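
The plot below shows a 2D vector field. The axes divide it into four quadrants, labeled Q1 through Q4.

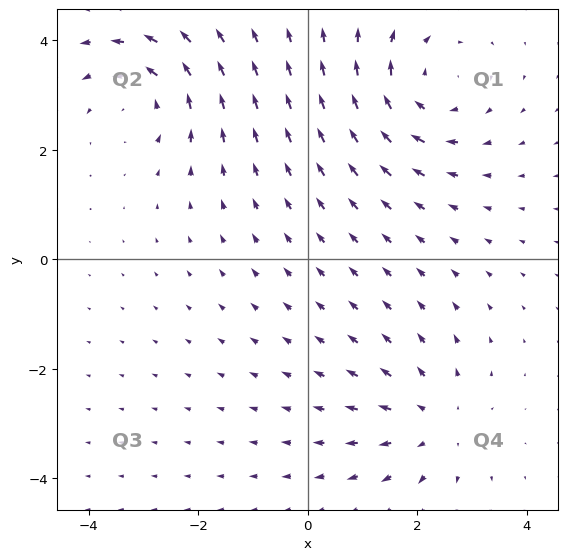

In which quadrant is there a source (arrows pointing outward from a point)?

Q4

The source sits at approximately (2.3, -3.0), which lies in quadrant Q4. The divergence there is about +2, positive as expected for a source.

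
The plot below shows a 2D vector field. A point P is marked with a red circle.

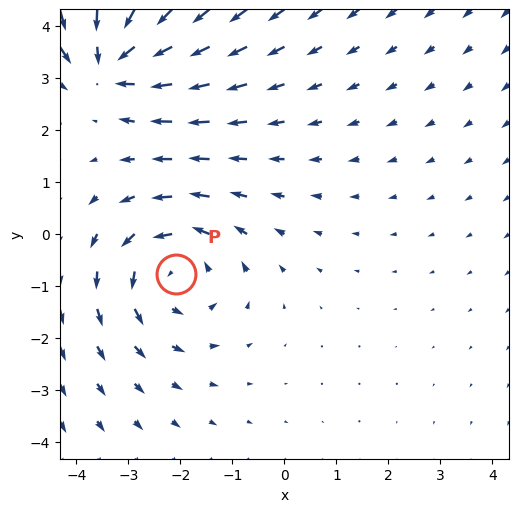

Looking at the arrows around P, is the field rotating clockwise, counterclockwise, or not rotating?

Near P at (-2.1, -0.8) the arrows circulate counterclockwise. The curl (z-component) there is about +2; positive curl means counterclockwise rotation.

counterclockwise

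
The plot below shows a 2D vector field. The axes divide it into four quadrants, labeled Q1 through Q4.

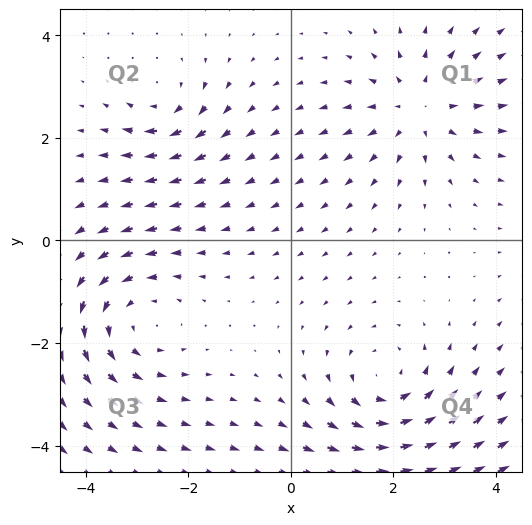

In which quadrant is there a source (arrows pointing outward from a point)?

The source sits at approximately (2.5, 2.6), which lies in quadrant Q1. The divergence there is about +4, positive as expected for a source.

Q1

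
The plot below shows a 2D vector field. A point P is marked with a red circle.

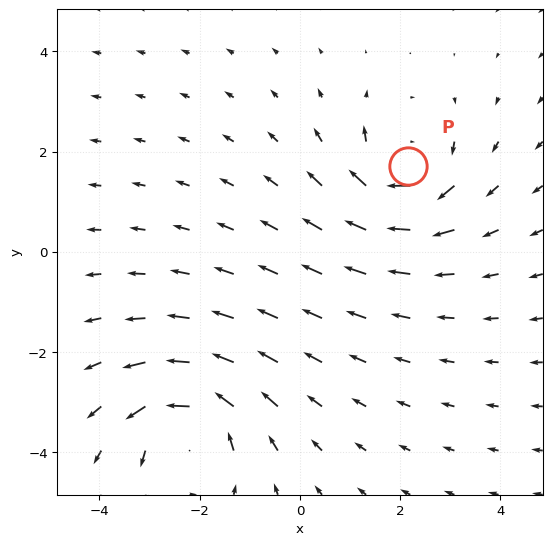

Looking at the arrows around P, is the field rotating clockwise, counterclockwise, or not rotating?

Near P at (2.1, 1.7) the arrows circulate clockwise. The curl (z-component) there is about -5; negative curl means clockwise rotation.

clockwise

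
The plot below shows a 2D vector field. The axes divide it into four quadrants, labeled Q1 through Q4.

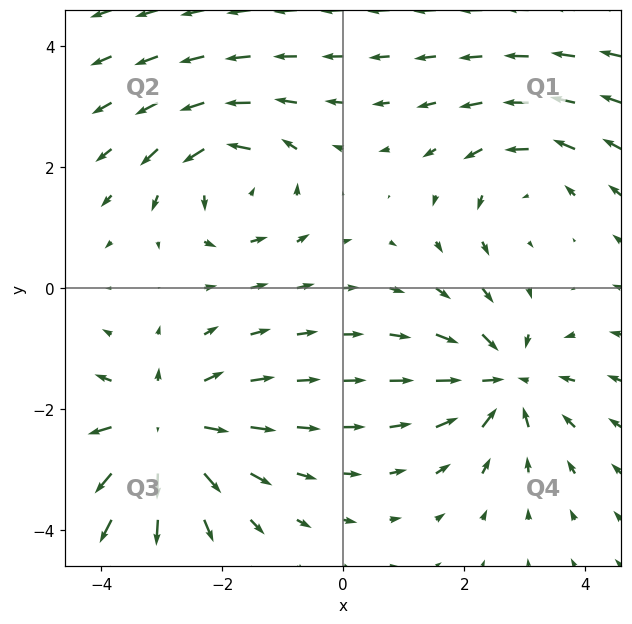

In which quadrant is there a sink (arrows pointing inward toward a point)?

Q4

The sink sits at approximately (2.7, -1.5), which lies in quadrant Q4. The divergence there is about -4, negative as expected for a sink.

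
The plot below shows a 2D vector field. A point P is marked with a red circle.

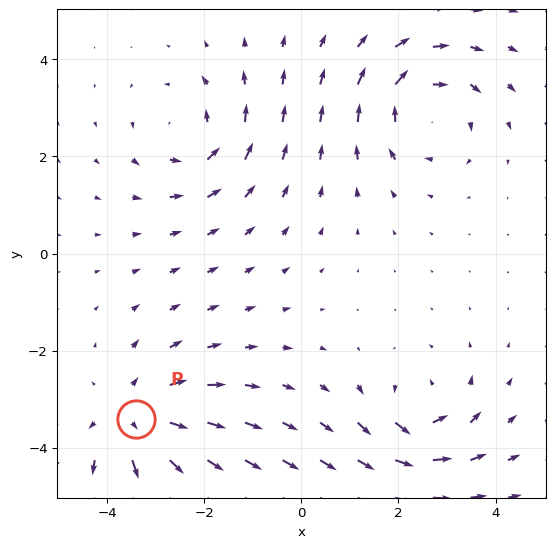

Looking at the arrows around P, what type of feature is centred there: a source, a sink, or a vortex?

At P (-3.4, -3.4) the arrows spread outward. Divergence about +4, curl ≈0 — positive divergence with near-zero curl is a source.

source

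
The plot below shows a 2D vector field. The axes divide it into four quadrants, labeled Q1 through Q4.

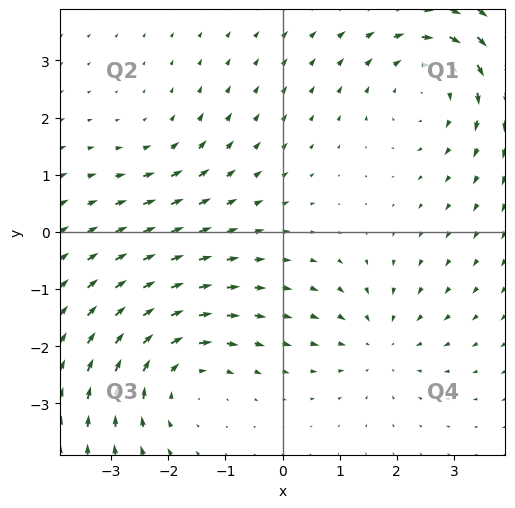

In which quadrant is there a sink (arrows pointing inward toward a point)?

The sink sits at approximately (1.7, -1.9), which lies in quadrant Q4. The divergence there is about -3, negative as expected for a sink.

Q4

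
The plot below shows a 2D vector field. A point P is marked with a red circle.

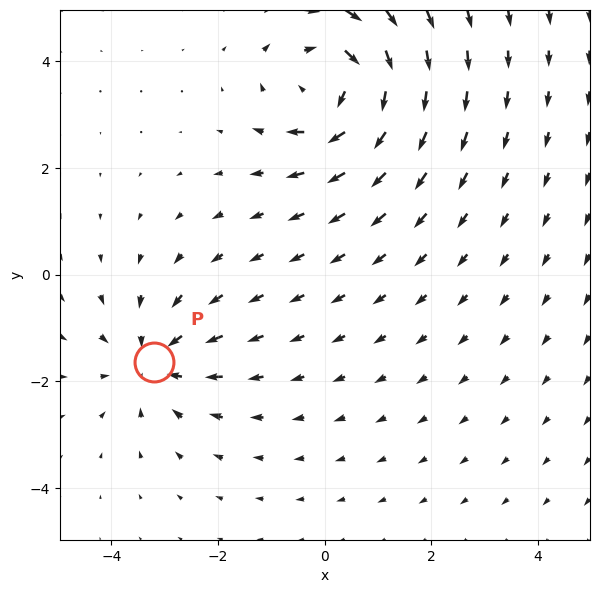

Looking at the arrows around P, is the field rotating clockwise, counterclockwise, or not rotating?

not rotating

Near P at (-3.2, -1.6) the arrows show no circulation. The curl there is ≈0.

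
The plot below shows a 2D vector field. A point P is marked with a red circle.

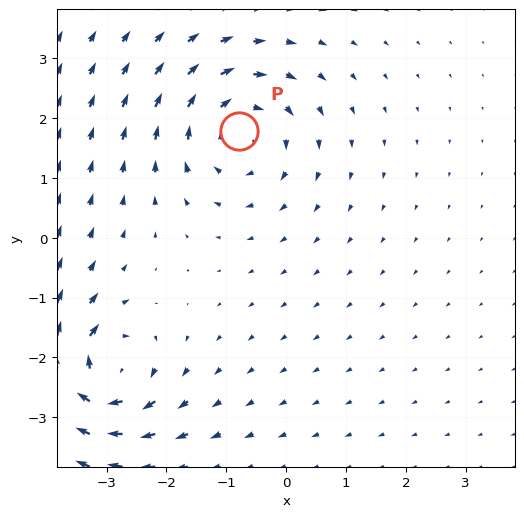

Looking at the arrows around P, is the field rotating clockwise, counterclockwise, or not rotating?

clockwise

Near P at (-0.8, 1.8) the arrows circulate clockwise. The curl (z-component) there is about -4; negative curl means clockwise rotation.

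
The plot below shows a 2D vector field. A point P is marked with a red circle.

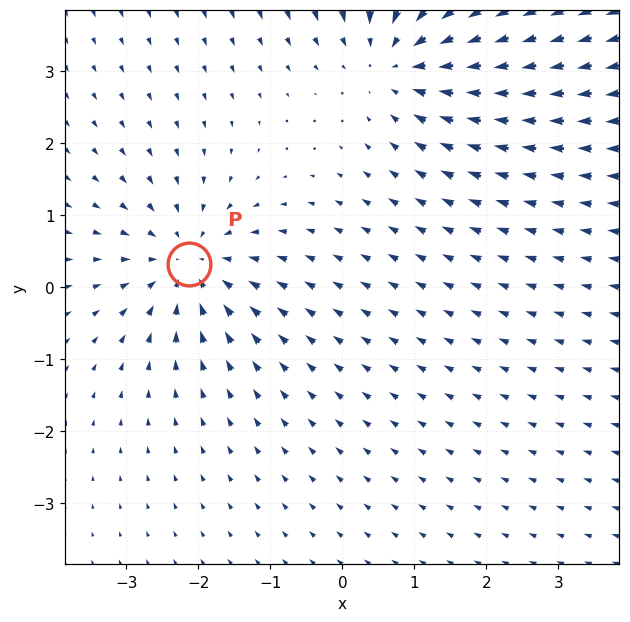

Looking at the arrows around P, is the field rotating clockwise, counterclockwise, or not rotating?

Near P at (-2.1, 0.3) the arrows show no circulation. The curl there is ≈0.

not rotating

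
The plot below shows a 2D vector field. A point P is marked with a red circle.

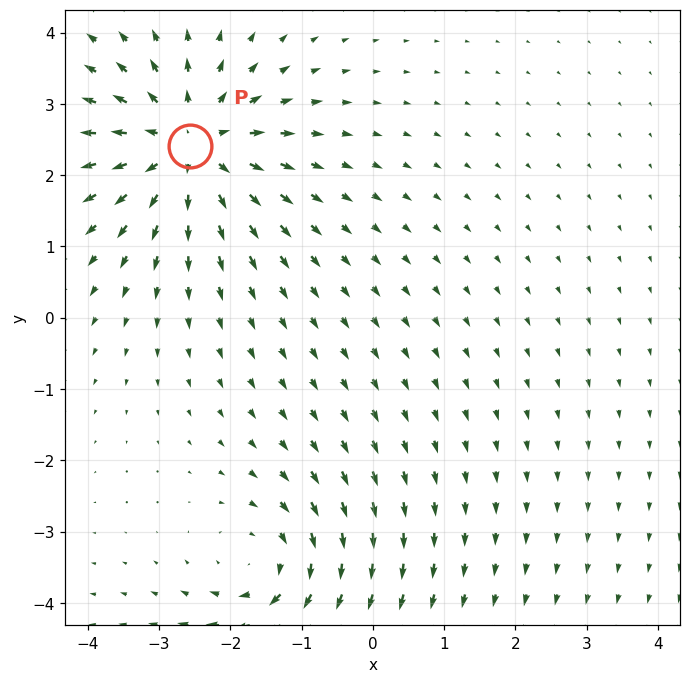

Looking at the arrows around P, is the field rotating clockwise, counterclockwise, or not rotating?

not rotating

Near P at (-2.6, 2.4) the arrows show no circulation. The curl there is ≈0.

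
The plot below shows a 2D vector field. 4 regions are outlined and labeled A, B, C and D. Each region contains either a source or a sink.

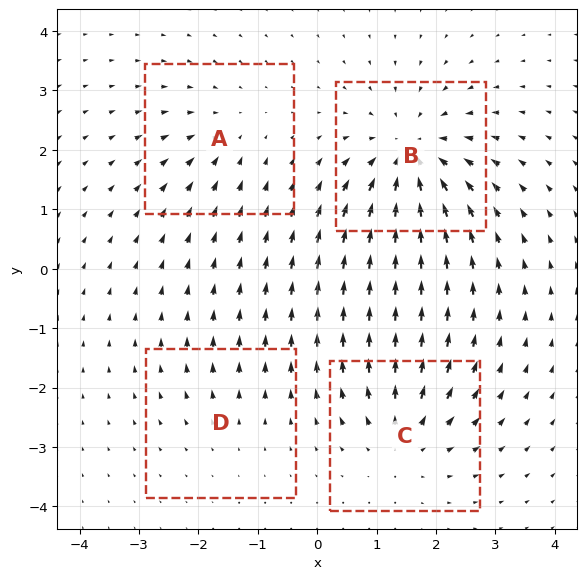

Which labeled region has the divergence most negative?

Divergence at each region's feature centre — A: about -3, B: about -6, C: about +5, D: about +2. Region B is most negative.

B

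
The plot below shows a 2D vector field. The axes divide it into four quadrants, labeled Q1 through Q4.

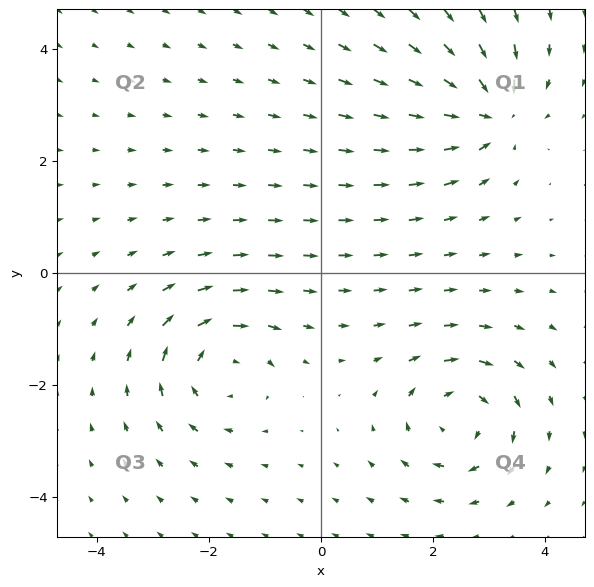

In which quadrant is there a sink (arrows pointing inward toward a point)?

Q1

The sink sits at approximately (3.0, 2.9), which lies in quadrant Q1. The divergence there is about -5, negative as expected for a sink.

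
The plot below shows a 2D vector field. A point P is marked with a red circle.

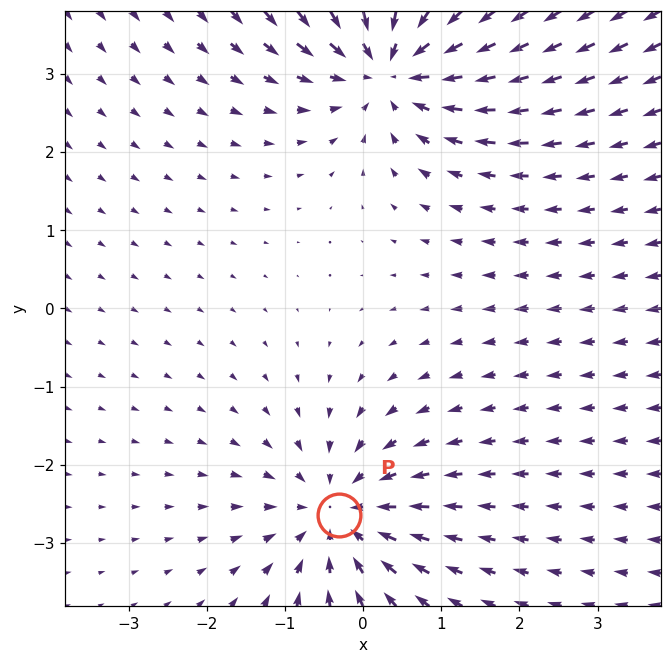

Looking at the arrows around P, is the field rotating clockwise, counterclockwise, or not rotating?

not rotating

Near P at (-0.3, -2.6) the arrows show no circulation. The curl there is ≈0.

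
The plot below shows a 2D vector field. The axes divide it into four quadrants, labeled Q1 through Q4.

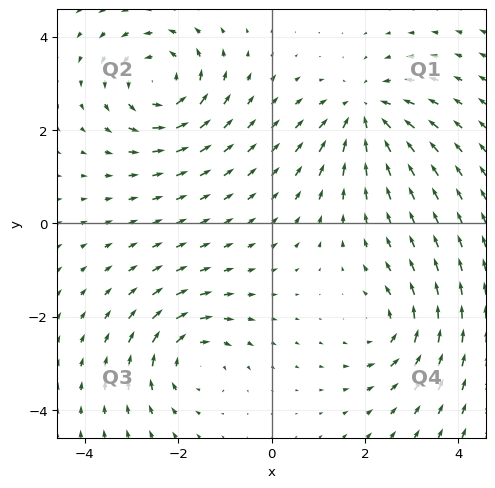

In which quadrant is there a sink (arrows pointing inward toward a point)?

Q1

The sink sits at approximately (2.0, 2.4), which lies in quadrant Q1. The divergence there is about -5, negative as expected for a sink.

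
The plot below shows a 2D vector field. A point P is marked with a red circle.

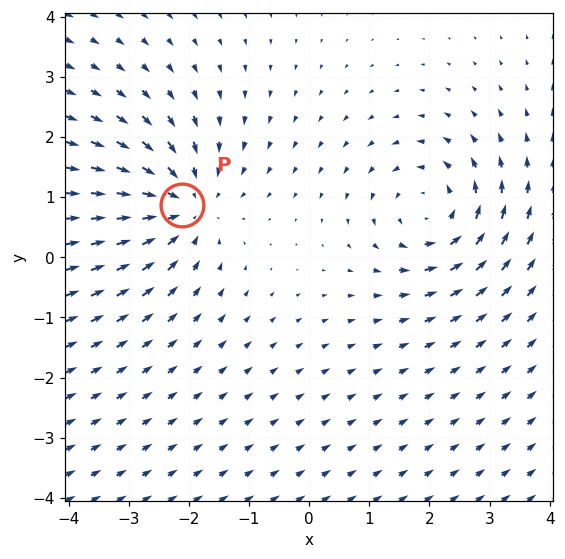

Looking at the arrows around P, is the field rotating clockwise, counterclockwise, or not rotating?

not rotating

Near P at (-2.1, 0.9) the arrows show no circulation. The curl there is ≈0.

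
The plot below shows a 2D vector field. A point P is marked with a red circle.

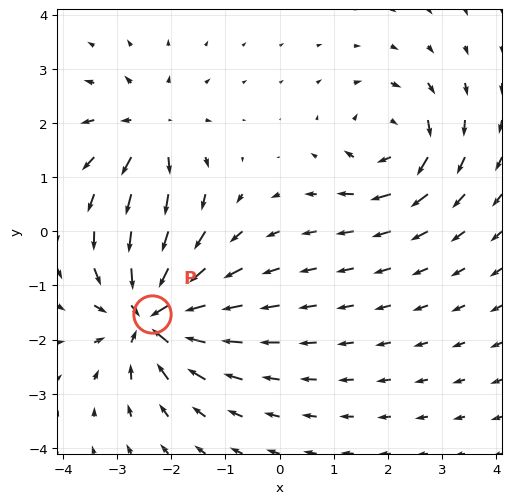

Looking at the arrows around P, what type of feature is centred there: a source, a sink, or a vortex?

At P (-2.4, -1.5) the arrows converge inward. Divergence about -5, curl ≈0 — negative divergence with near-zero curl is a sink.

sink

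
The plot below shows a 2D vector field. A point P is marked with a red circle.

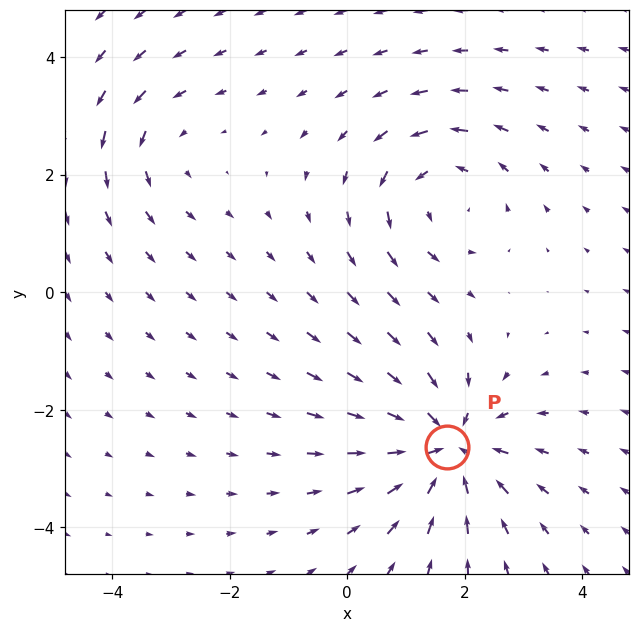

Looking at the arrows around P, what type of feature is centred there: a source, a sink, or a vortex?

sink

At P (1.7, -2.6) the arrows converge inward. Divergence about -5, curl ≈0 — negative divergence with near-zero curl is a sink.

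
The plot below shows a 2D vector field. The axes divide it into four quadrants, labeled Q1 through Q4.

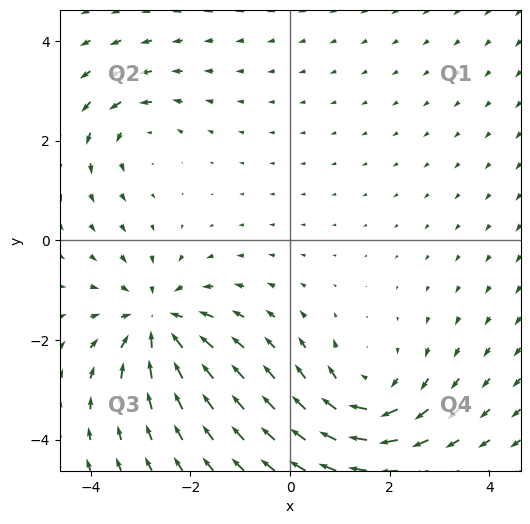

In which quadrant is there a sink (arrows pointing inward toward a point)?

The sink sits at approximately (-2.7, -1.6), which lies in quadrant Q3. The divergence there is about -4, negative as expected for a sink.

Q3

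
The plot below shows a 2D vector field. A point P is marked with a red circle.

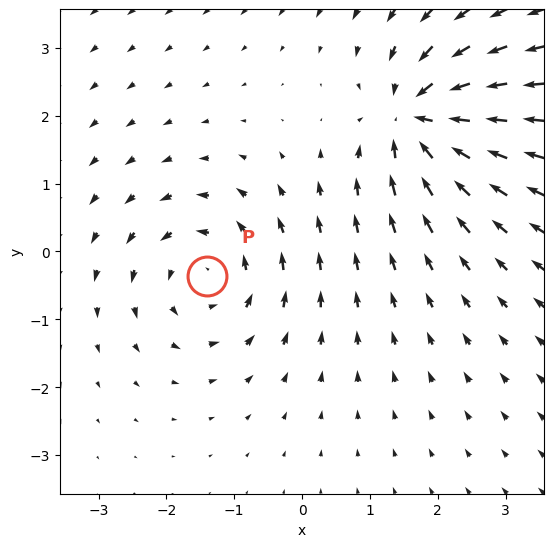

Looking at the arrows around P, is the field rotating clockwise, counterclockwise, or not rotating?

Near P at (-1.4, -0.4) the arrows circulate counterclockwise. The curl (z-component) there is about +4; positive curl means counterclockwise rotation.

counterclockwise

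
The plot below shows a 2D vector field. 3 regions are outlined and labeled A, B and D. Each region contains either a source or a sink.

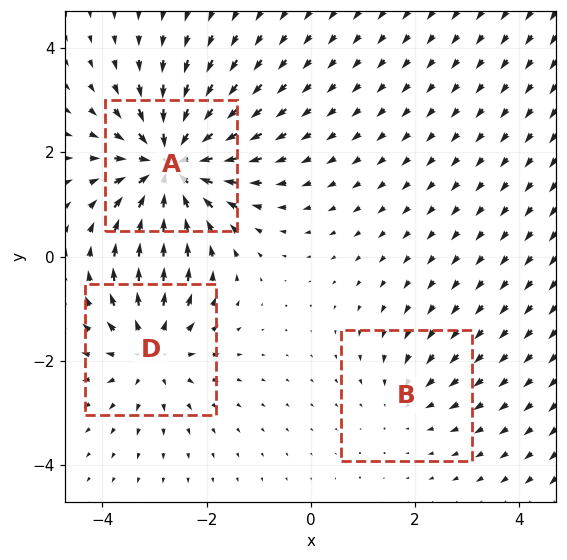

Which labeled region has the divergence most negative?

A

Divergence at each region's feature centre — A: about -5, B: about -2, D: about +4. Region A is most negative.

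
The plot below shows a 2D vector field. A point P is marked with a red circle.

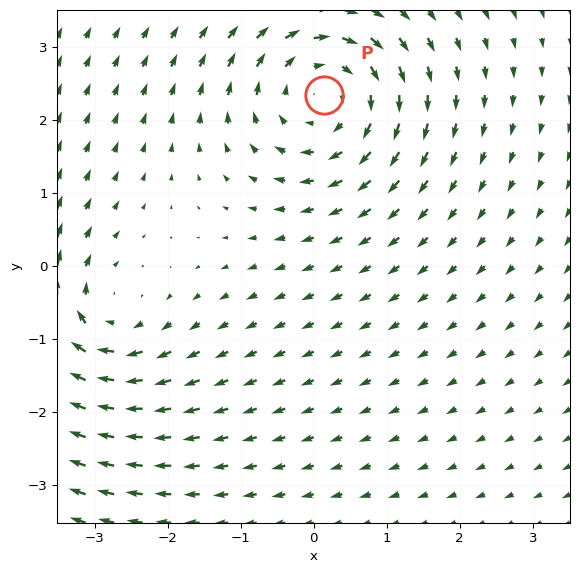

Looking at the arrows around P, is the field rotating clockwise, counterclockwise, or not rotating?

clockwise

Near P at (0.1, 2.3) the arrows circulate clockwise. The curl (z-component) there is about -4; negative curl means clockwise rotation.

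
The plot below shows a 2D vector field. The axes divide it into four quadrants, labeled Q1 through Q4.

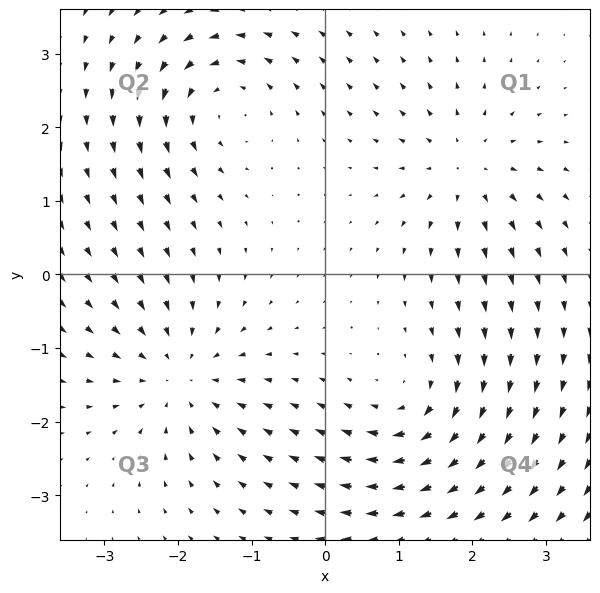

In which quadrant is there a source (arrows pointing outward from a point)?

Q1

The source sits at approximately (1.9, 1.4), which lies in quadrant Q1. The divergence there is about +4, positive as expected for a source.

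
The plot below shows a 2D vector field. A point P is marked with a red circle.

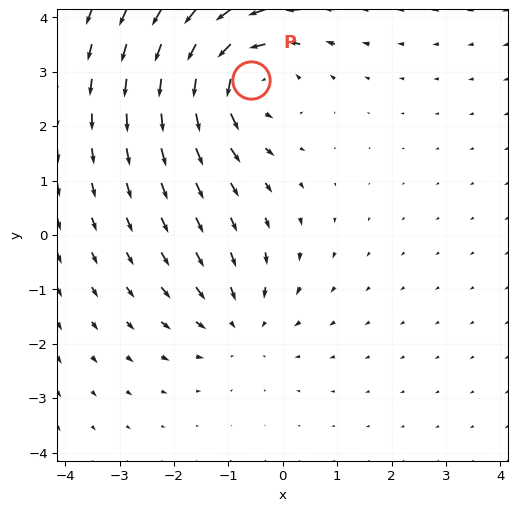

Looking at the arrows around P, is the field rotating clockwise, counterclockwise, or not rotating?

counterclockwise

Near P at (-0.6, 2.9) the arrows circulate counterclockwise. The curl (z-component) there is about +4; positive curl means counterclockwise rotation.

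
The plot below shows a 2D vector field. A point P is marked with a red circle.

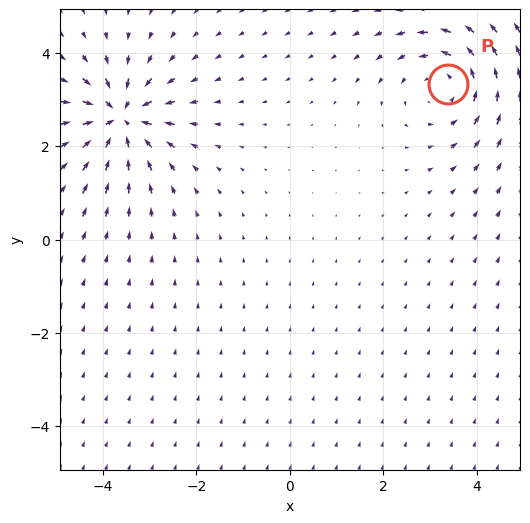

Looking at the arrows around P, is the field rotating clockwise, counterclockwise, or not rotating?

counterclockwise

Near P at (3.4, 3.3) the arrows circulate counterclockwise. The curl (z-component) there is about +3; positive curl means counterclockwise rotation.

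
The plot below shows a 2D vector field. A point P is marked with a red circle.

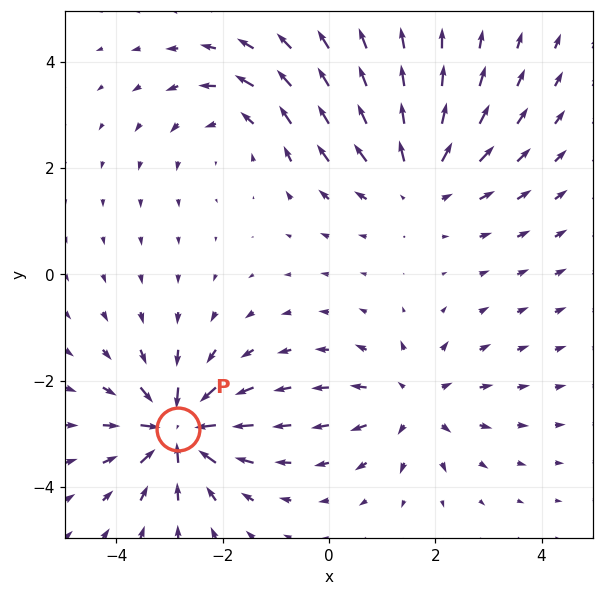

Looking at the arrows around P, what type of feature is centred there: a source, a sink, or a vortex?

At P (-2.8, -2.9) the arrows converge inward. Divergence about -7, curl ≈0 — negative divergence with near-zero curl is a sink.

sink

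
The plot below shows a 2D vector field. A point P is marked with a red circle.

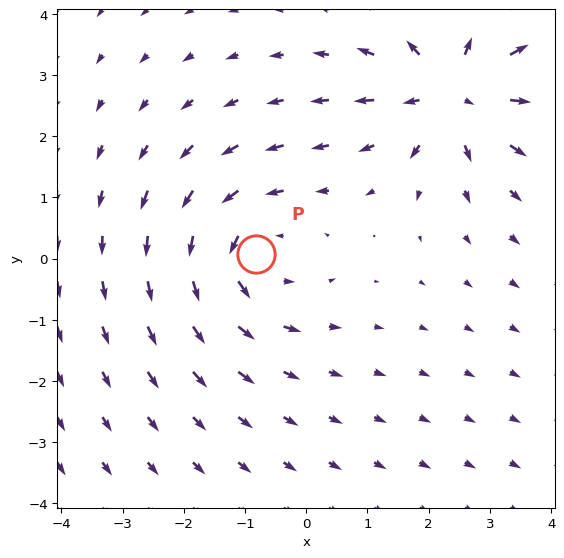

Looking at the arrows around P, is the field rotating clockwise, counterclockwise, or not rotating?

counterclockwise

Near P at (-0.8, 0.1) the arrows circulate counterclockwise. The curl (z-component) there is about +3; positive curl means counterclockwise rotation.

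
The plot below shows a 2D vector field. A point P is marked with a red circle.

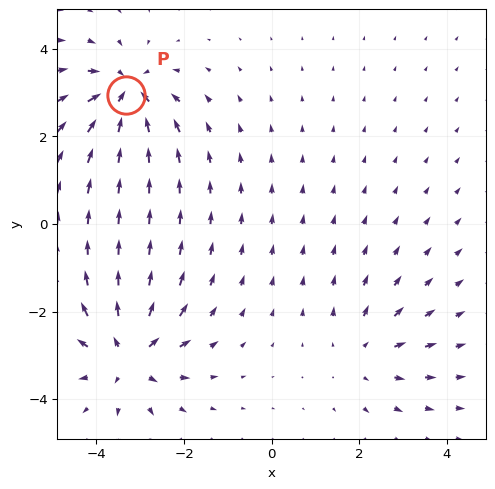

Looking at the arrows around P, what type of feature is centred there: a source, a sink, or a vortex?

sink

At P (-3.3, 3.0) the arrows converge inward. Divergence about -5, curl ≈0 — negative divergence with near-zero curl is a sink.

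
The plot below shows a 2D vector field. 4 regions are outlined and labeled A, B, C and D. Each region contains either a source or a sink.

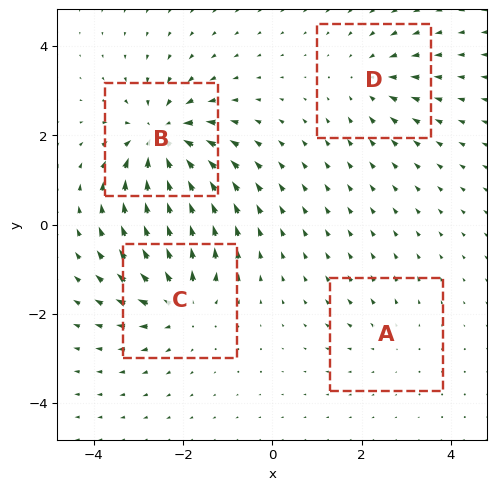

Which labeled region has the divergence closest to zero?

Divergence at each region's feature centre — A: about +2, B: about -8, C: about +6, D: about -4. Region A is closest to zero.

A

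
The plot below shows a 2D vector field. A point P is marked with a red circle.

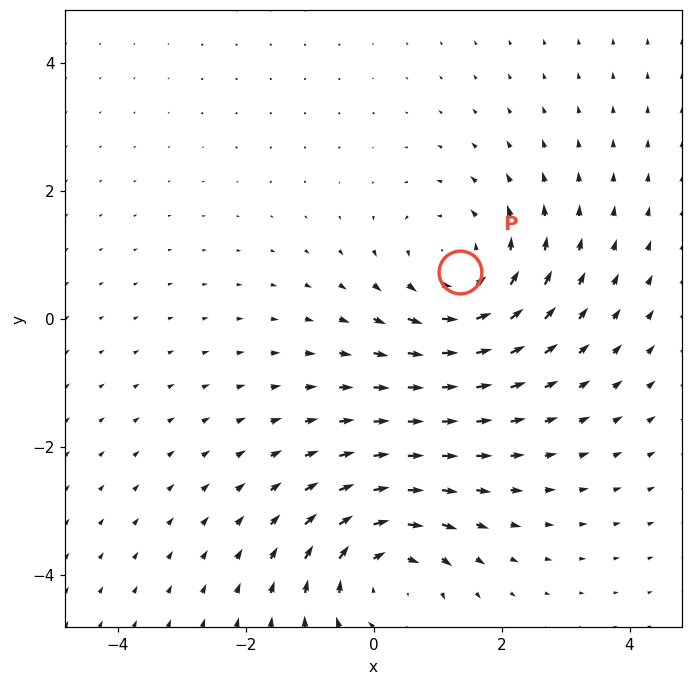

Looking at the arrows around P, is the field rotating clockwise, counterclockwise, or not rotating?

counterclockwise

Near P at (1.4, 0.7) the arrows circulate counterclockwise. The curl (z-component) there is about +2; positive curl means counterclockwise rotation.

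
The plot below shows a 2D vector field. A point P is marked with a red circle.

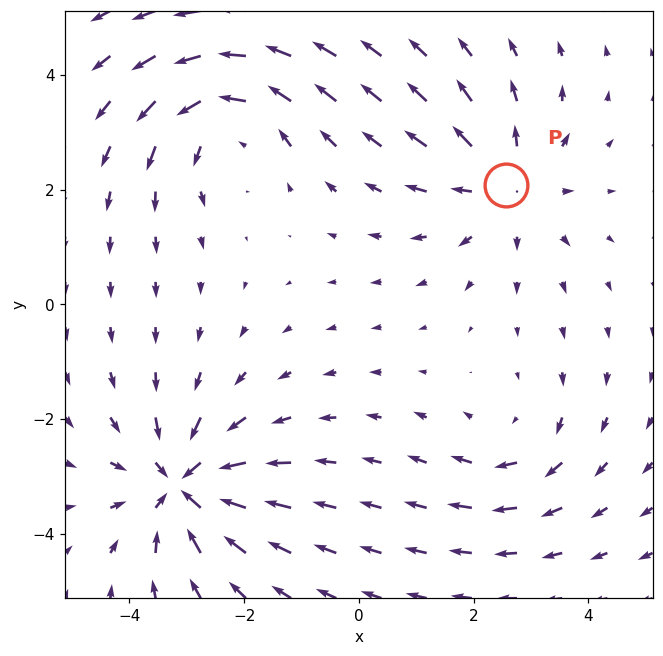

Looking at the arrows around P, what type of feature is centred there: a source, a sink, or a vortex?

source

At P (2.6, 2.1) the arrows spread outward. Divergence about +4, curl ≈0 — positive divergence with near-zero curl is a source.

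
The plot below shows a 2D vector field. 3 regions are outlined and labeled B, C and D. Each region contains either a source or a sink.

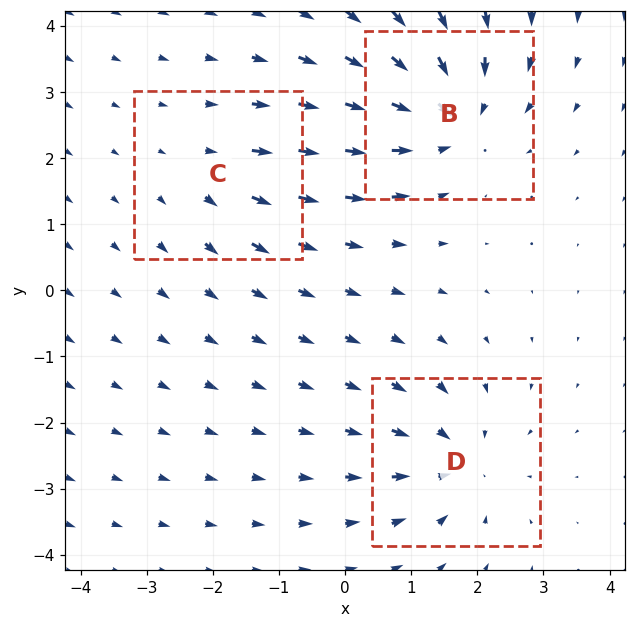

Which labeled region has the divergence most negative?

B

Divergence at each region's feature centre — B: about -5, C: about +2, D: about -4. Region B is most negative.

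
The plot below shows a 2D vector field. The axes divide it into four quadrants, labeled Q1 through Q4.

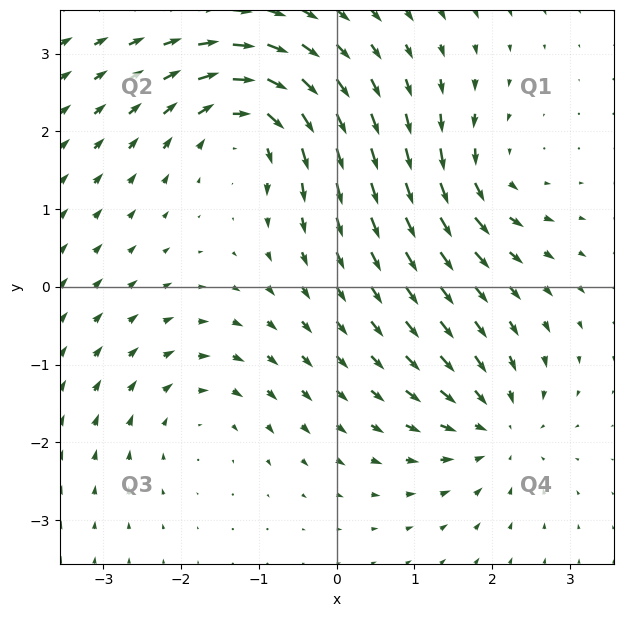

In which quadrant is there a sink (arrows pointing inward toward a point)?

The sink sits at approximately (2.0, -1.8), which lies in quadrant Q4. The divergence there is about -5, negative as expected for a sink.

Q4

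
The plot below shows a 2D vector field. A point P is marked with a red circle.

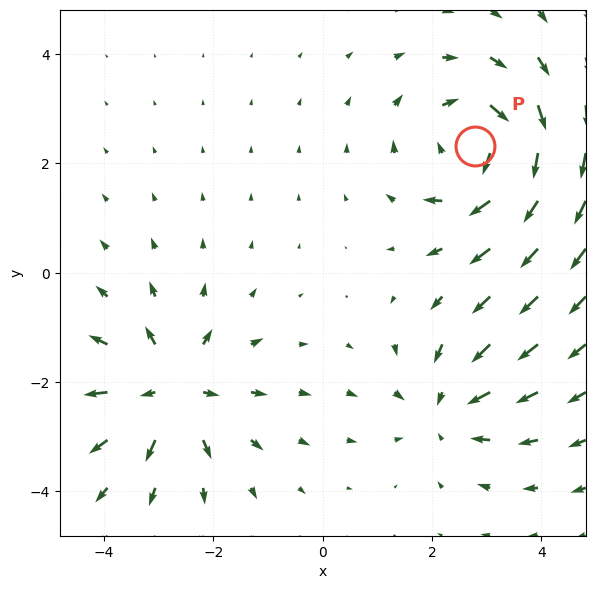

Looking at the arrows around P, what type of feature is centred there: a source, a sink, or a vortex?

vortex

At P (2.8, 2.3) the arrows circulate clockwise. Divergence ≈0, curl about -5 — near-zero divergence with nonzero curl is a vortex.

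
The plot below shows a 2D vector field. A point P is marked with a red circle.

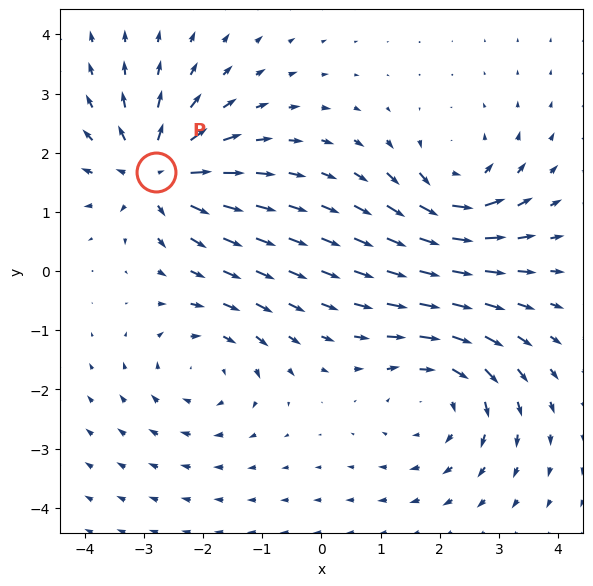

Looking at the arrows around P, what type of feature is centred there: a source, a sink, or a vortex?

At P (-2.8, 1.7) the arrows spread outward. Divergence about +6, curl ≈0 — positive divergence with near-zero curl is a source.

source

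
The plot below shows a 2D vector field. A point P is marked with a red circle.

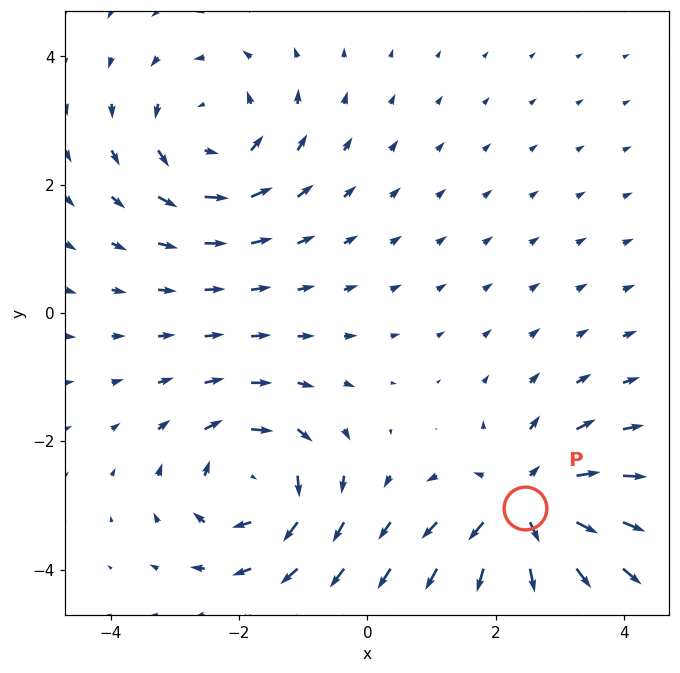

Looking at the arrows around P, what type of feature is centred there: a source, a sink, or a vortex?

source

At P (2.5, -3.0) the arrows spread outward. Divergence about +5, curl ≈0 — positive divergence with near-zero curl is a source.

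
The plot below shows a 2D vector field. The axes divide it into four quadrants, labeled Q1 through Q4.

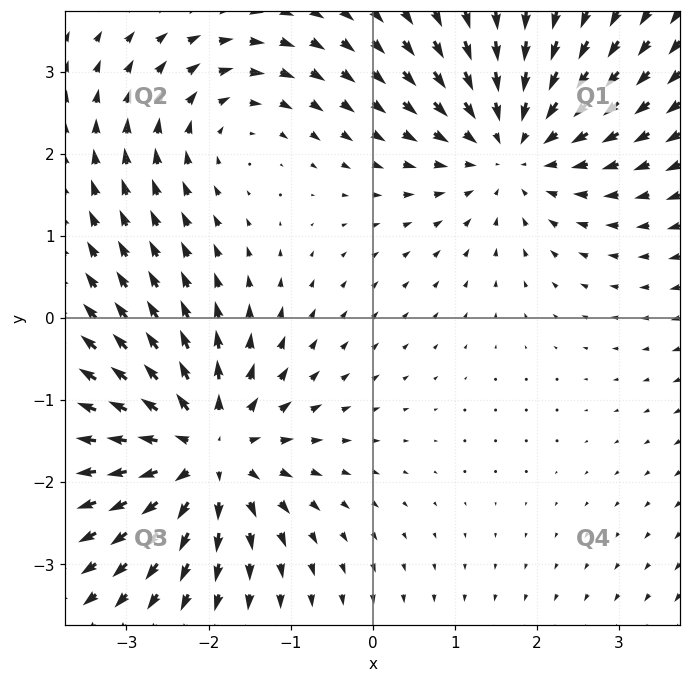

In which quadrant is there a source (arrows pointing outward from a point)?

The source sits at approximately (-2.0, -1.6), which lies in quadrant Q3. The divergence there is about +5, positive as expected for a source.

Q3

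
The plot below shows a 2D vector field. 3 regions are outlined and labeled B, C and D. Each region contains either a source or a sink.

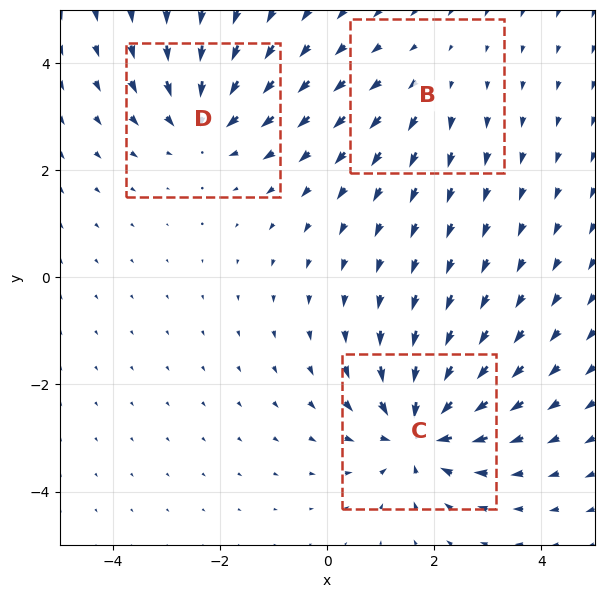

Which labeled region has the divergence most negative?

Divergence at each region's feature centre — B: about +2, C: about -5, D: about -4. Region C is most negative.

C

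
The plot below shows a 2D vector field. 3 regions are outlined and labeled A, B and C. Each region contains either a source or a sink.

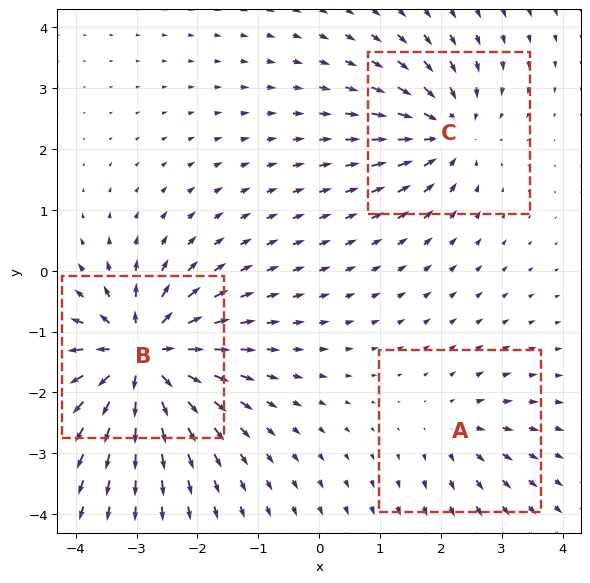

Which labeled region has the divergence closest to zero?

A

Divergence at each region's feature centre — A: about +2, B: about +7, C: about -4. Region A is closest to zero.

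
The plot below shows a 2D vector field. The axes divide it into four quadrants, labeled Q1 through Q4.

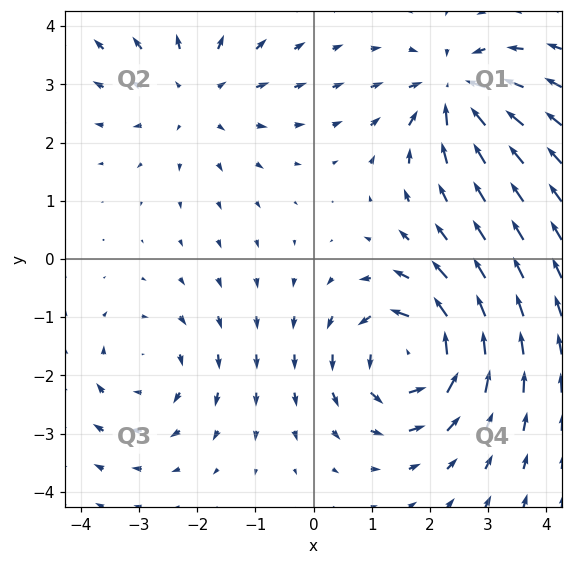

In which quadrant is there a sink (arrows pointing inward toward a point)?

Q1

The sink sits at approximately (2.4, 2.9), which lies in quadrant Q1. The divergence there is about -5, negative as expected for a sink.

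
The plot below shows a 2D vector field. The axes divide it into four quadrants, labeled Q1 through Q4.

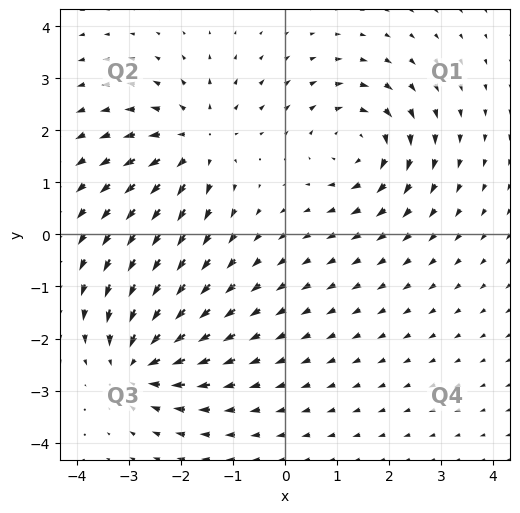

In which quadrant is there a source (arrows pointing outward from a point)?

Q2

The source sits at approximately (-1.7, 1.8), which lies in quadrant Q2. The divergence there is about +4, positive as expected for a source.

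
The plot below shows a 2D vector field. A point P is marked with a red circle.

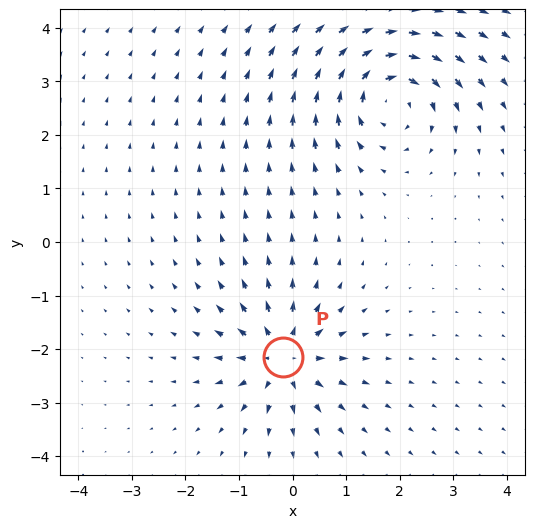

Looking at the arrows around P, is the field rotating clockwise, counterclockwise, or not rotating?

Near P at (-0.2, -2.2) the arrows show no circulation. The curl there is ≈0.

not rotating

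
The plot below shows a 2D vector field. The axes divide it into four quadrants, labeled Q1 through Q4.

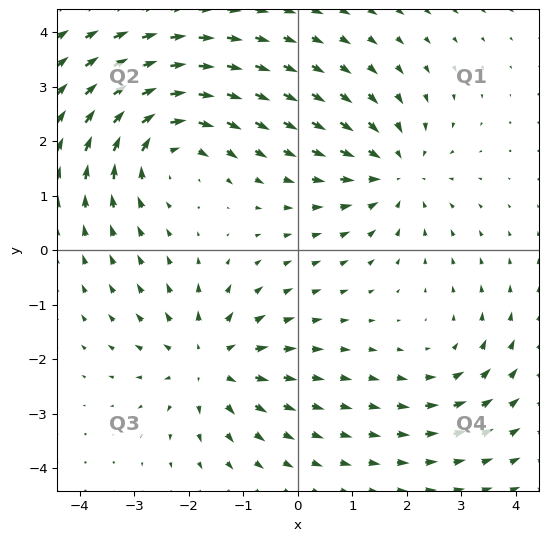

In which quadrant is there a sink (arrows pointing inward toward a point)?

Q1

The sink sits at approximately (1.8, 1.4), which lies in quadrant Q1. The divergence there is about -4, negative as expected for a sink.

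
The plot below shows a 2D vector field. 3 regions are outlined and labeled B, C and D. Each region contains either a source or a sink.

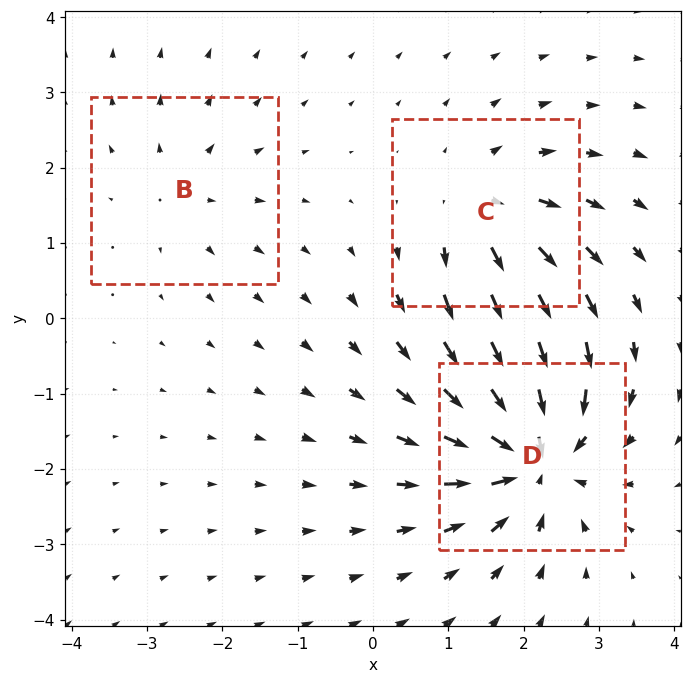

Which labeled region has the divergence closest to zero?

B

Divergence at each region's feature centre — B: about +2, C: about +4, D: about -6. Region B is closest to zero.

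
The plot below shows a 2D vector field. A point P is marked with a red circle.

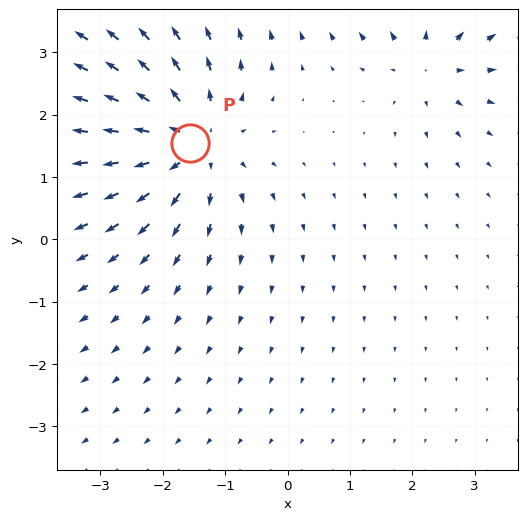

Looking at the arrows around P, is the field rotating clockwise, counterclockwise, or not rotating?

Near P at (-1.6, 1.6) the arrows show no circulation. The curl there is ≈0.

not rotating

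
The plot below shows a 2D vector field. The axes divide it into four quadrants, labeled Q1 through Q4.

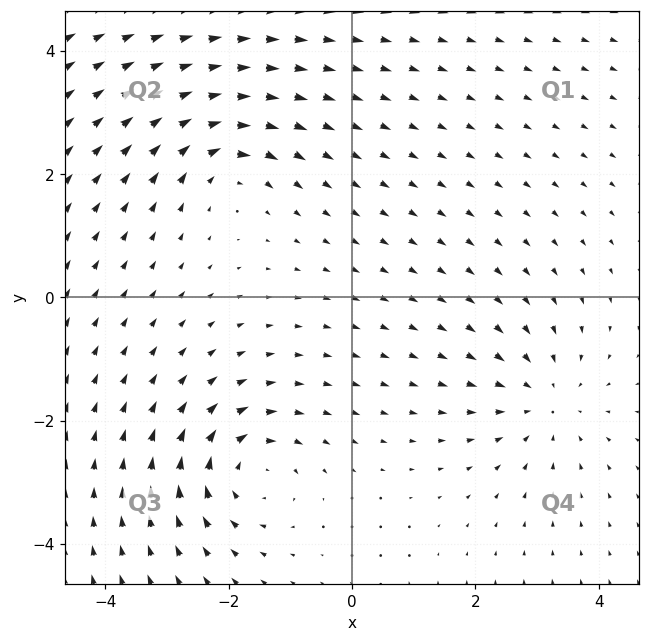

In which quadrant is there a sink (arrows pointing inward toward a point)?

Q4

The sink sits at approximately (3.1, -1.7), which lies in quadrant Q4. The divergence there is about -4, negative as expected for a sink.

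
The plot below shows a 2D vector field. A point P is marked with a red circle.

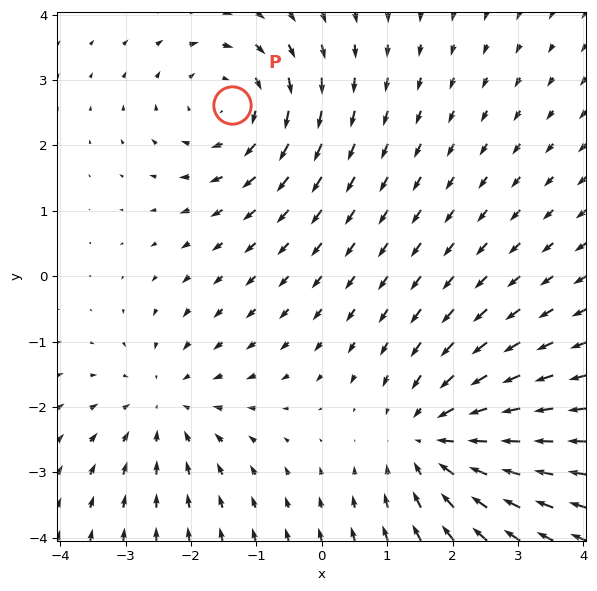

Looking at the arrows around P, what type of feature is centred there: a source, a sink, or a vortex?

vortex

At P (-1.4, 2.6) the arrows circulate clockwise. Divergence ≈0, curl about -3 — near-zero divergence with nonzero curl is a vortex.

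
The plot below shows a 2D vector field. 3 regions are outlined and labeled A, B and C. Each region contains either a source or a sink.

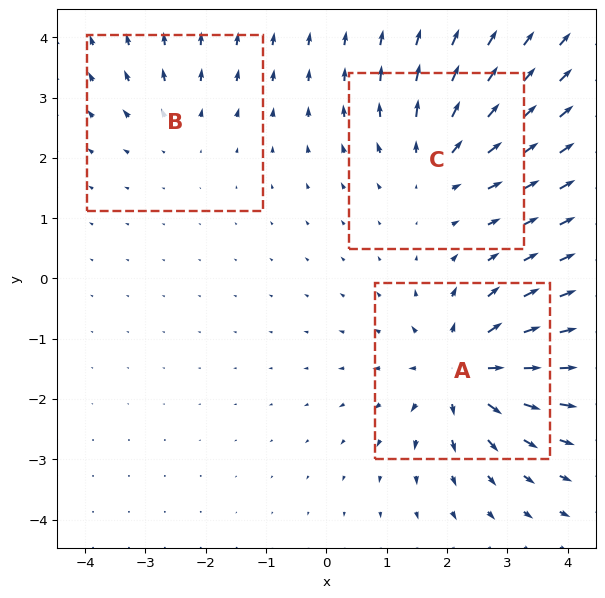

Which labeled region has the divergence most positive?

A

Divergence at each region's feature centre — A: about +5, B: about +2, C: about +3. Region A is most positive.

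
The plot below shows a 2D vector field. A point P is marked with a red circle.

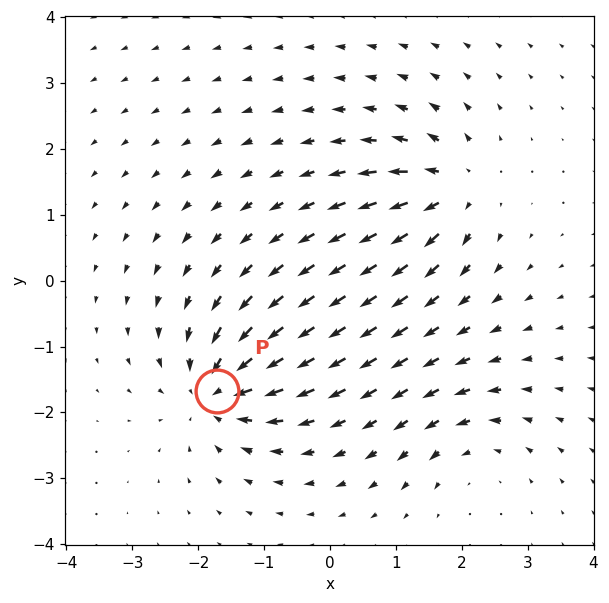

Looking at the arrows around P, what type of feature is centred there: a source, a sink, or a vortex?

sink

At P (-1.7, -1.7) the arrows converge inward. Divergence about -6, curl ≈0 — negative divergence with near-zero curl is a sink.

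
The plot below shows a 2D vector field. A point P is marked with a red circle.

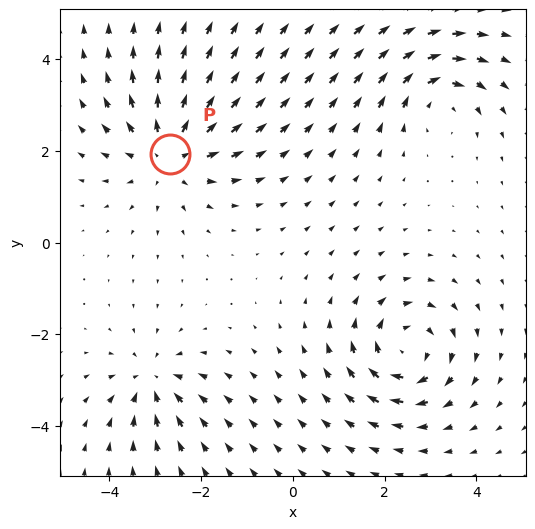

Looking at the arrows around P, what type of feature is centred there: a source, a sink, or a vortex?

source

At P (-2.7, 1.9) the arrows spread outward. Divergence about +5, curl ≈0 — positive divergence with near-zero curl is a source.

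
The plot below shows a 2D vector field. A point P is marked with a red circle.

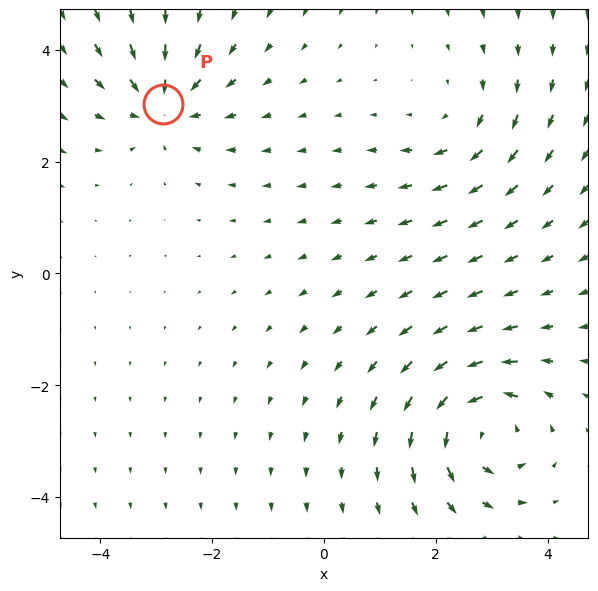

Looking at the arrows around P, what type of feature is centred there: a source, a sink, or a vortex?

sink

At P (-2.9, 3.0) the arrows converge inward. Divergence about -4, curl ≈0 — negative divergence with near-zero curl is a sink.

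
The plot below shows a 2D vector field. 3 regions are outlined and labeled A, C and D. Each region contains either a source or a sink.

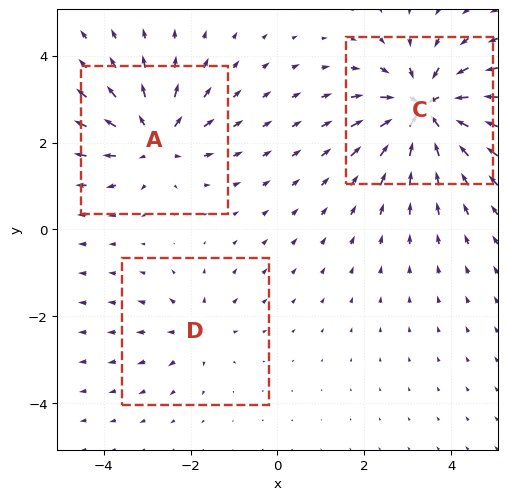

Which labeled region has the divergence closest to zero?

D

Divergence at each region's feature centre — A: about +4, C: about -6, D: about +2. Region D is closest to zero.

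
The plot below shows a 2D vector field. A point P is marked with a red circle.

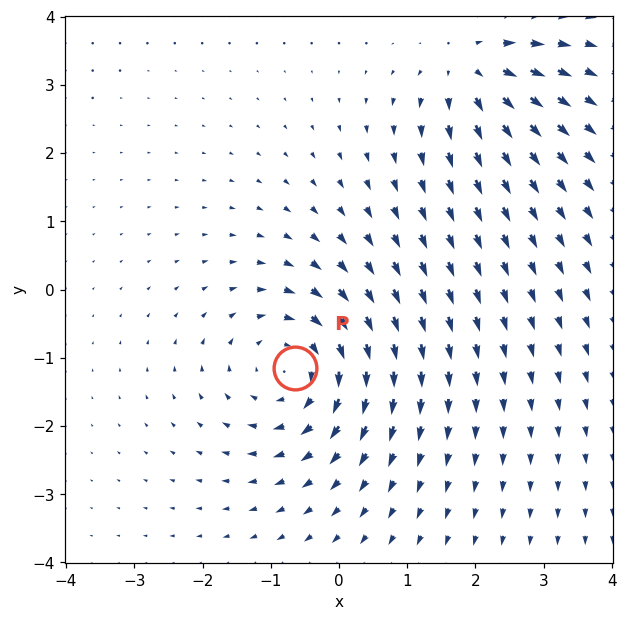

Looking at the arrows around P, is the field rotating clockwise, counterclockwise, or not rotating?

clockwise

Near P at (-0.6, -1.1) the arrows circulate clockwise. The curl (z-component) there is about -5; negative curl means clockwise rotation.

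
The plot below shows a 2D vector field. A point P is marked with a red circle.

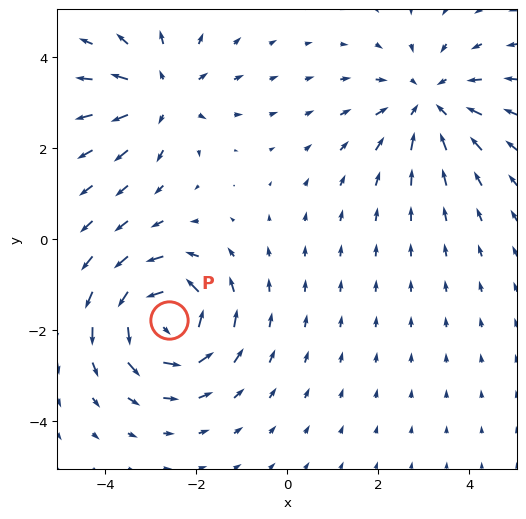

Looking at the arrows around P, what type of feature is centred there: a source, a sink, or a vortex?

vortex

At P (-2.6, -1.8) the arrows circulate counterclockwise. Divergence ≈0, curl about +7 — near-zero divergence with nonzero curl is a vortex.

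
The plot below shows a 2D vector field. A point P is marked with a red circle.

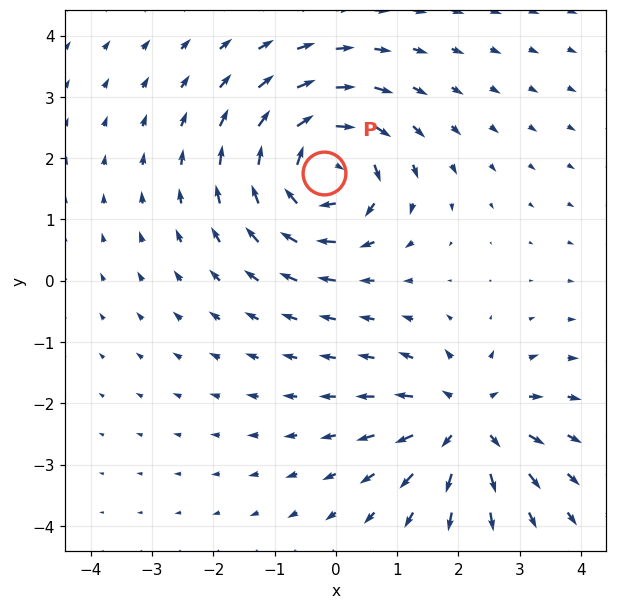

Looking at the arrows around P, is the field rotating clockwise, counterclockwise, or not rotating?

clockwise

Near P at (-0.2, 1.8) the arrows circulate clockwise. The curl (z-component) there is about -6; negative curl means clockwise rotation.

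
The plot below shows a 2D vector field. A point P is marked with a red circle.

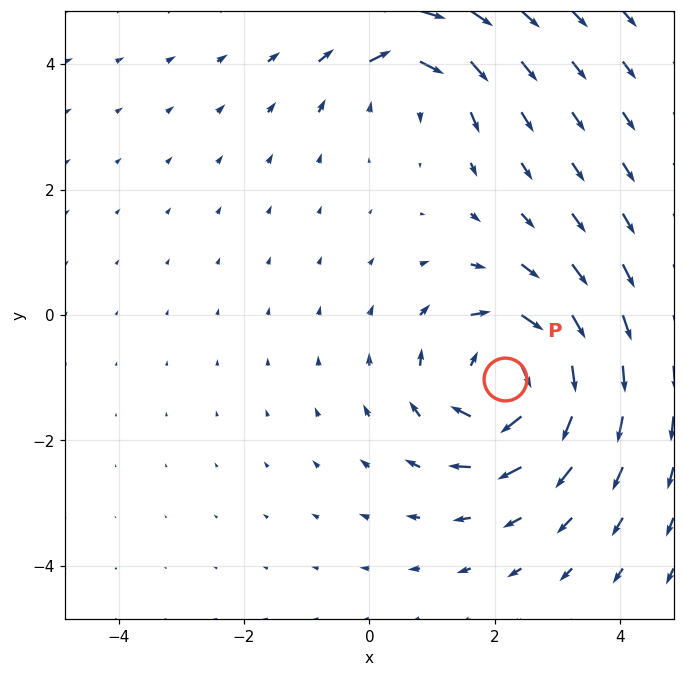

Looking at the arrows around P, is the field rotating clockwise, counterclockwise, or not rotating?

clockwise

Near P at (2.2, -1.0) the arrows circulate clockwise. The curl (z-component) there is about -5; negative curl means clockwise rotation.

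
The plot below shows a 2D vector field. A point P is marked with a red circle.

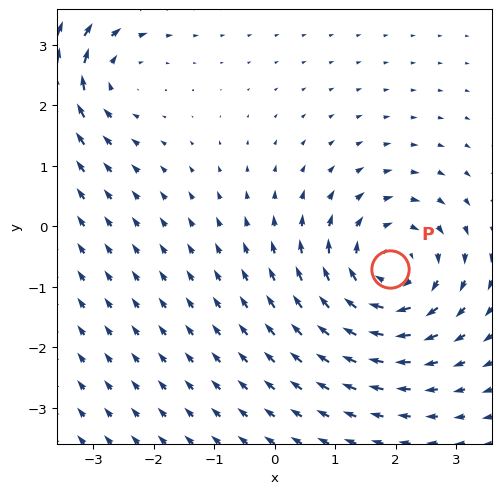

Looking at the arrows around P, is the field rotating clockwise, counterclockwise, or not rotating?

Near P at (1.9, -0.7) the arrows circulate clockwise. The curl (z-component) there is about -4; negative curl means clockwise rotation.

clockwise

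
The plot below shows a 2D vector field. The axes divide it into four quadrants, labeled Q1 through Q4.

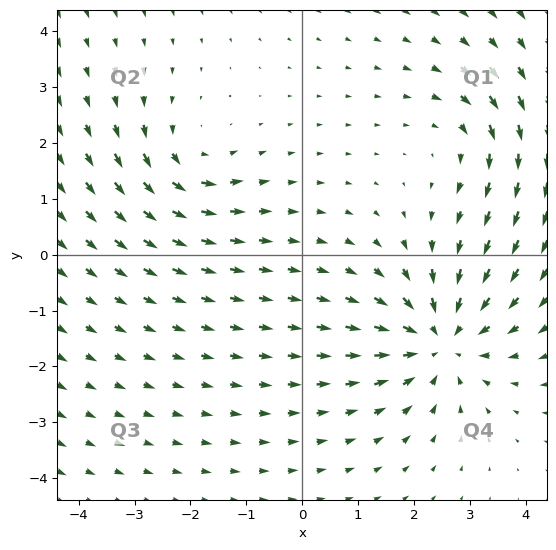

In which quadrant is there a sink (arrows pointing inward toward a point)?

Q4

The sink sits at approximately (2.5, -1.5), which lies in quadrant Q4. The divergence there is about -4, negative as expected for a sink.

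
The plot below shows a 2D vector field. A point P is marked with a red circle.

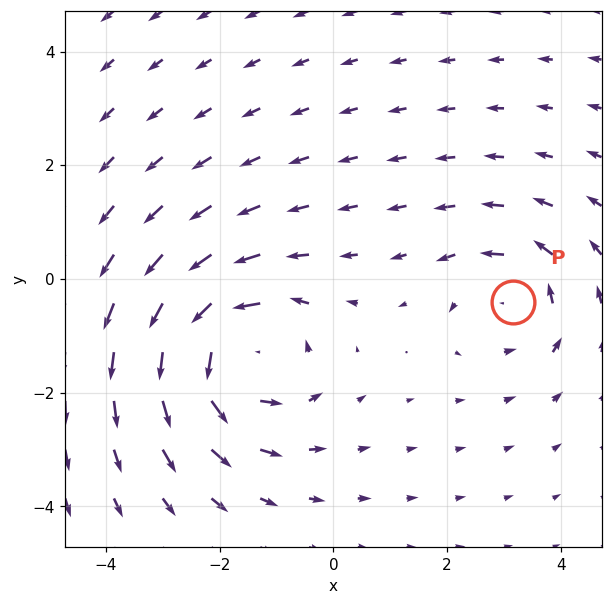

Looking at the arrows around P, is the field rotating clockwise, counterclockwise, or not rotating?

counterclockwise

Near P at (3.2, -0.4) the arrows circulate counterclockwise. The curl (z-component) there is about +3; positive curl means counterclockwise rotation.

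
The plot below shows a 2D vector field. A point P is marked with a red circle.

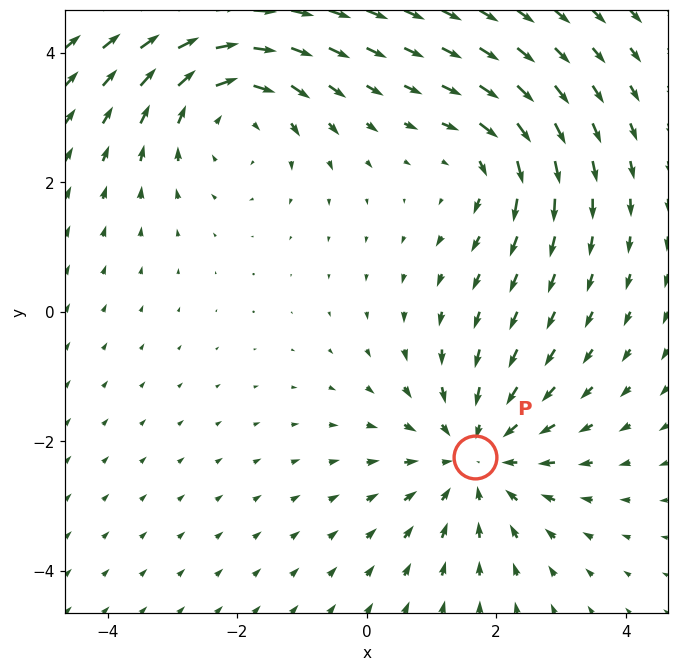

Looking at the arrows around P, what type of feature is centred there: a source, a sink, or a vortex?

At P (1.7, -2.2) the arrows converge inward. Divergence about -4, curl ≈0 — negative divergence with near-zero curl is a sink.

sink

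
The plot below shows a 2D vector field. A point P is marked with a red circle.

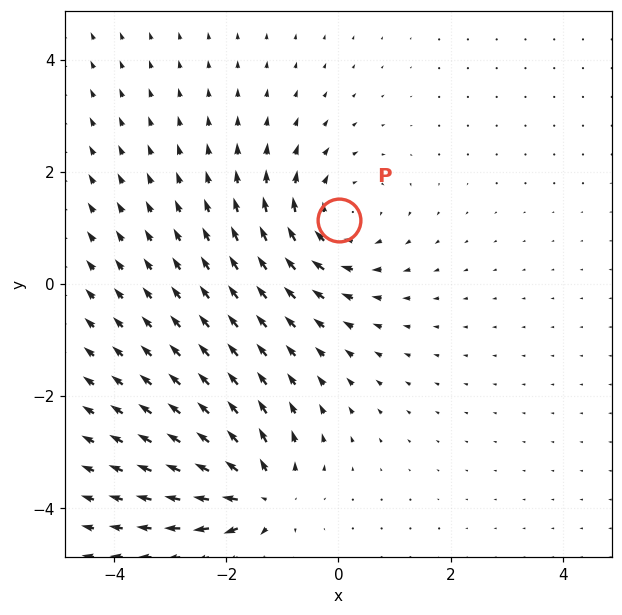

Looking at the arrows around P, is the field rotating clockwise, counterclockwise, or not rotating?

clockwise

Near P at (0.0, 1.1) the arrows circulate clockwise. The curl (z-component) there is about -4; negative curl means clockwise rotation.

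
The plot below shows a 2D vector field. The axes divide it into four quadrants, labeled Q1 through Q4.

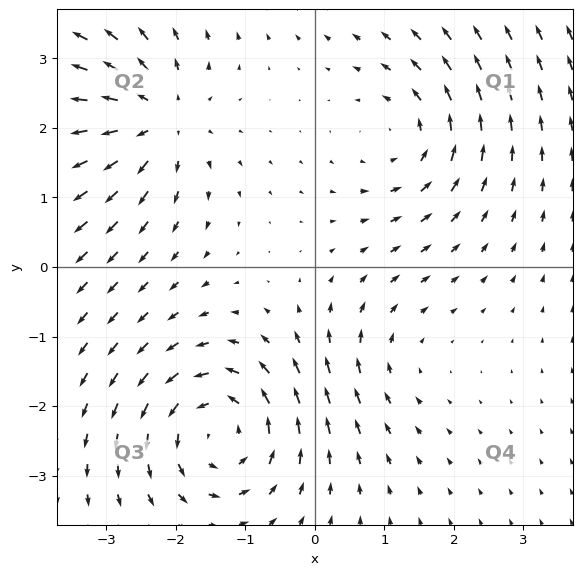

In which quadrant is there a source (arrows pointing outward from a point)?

The source sits at approximately (-2.3, 2.1), which lies in quadrant Q2. The divergence there is about +5, positive as expected for a source.

Q2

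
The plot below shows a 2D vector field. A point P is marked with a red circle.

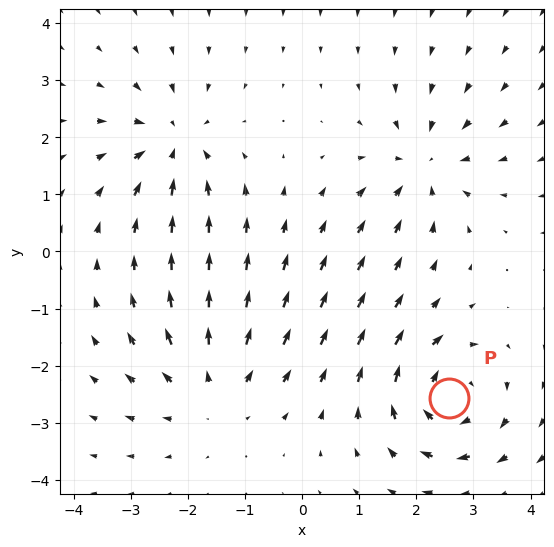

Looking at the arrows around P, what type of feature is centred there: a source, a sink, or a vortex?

vortex

At P (2.6, -2.6) the arrows circulate clockwise. Divergence ≈0, curl about -7 — near-zero divergence with nonzero curl is a vortex.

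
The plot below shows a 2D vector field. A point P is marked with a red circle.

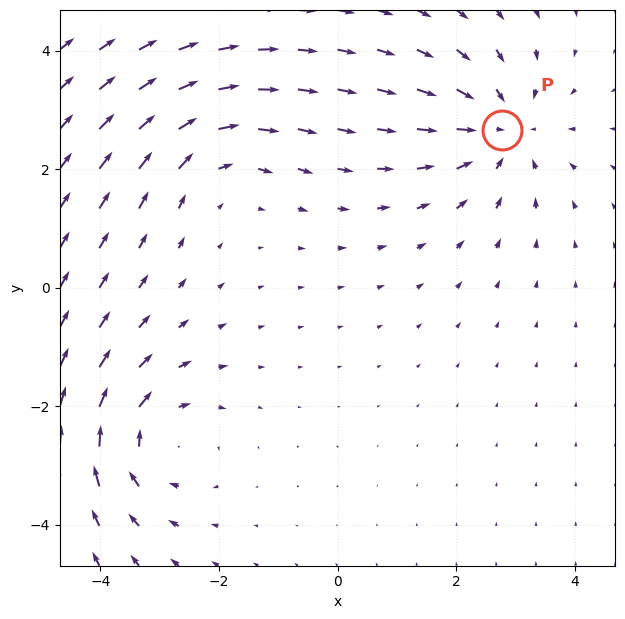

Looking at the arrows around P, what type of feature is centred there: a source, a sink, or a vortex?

sink

At P (2.8, 2.7) the arrows converge inward. Divergence about -4, curl ≈0 — negative divergence with near-zero curl is a sink.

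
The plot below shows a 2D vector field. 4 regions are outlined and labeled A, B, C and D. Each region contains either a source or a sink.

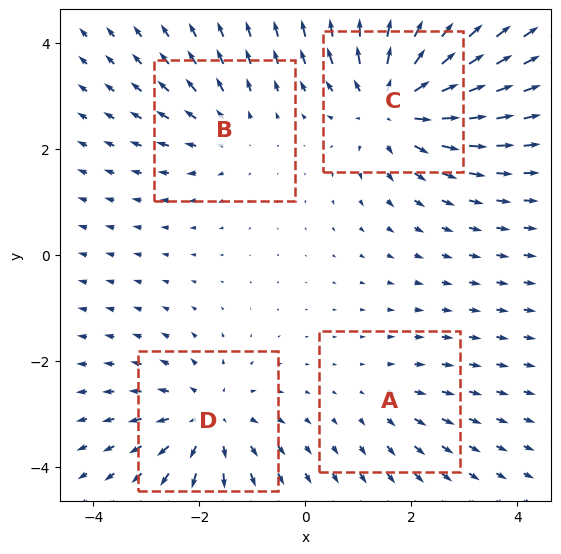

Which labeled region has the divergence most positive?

C

Divergence at each region's feature centre — A: about +2, B: about +3, C: about +6, D: about +5. Region C is most positive.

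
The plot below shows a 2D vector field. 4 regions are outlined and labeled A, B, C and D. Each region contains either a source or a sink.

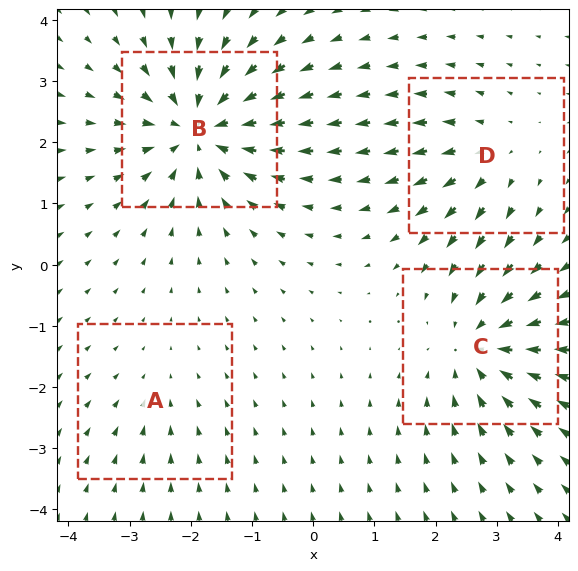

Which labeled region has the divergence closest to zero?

Divergence at each region's feature centre — A: about -2, B: about -7, C: about -5, D: about +3. Region A is closest to zero.

A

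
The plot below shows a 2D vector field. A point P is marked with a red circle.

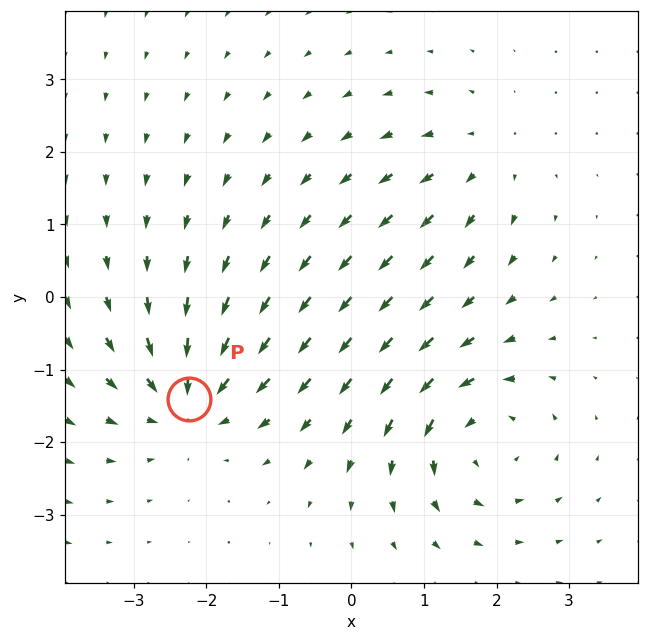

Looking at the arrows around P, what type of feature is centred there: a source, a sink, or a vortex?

At P (-2.2, -1.4) the arrows converge inward. Divergence about -5, curl ≈0 — negative divergence with near-zero curl is a sink.

sink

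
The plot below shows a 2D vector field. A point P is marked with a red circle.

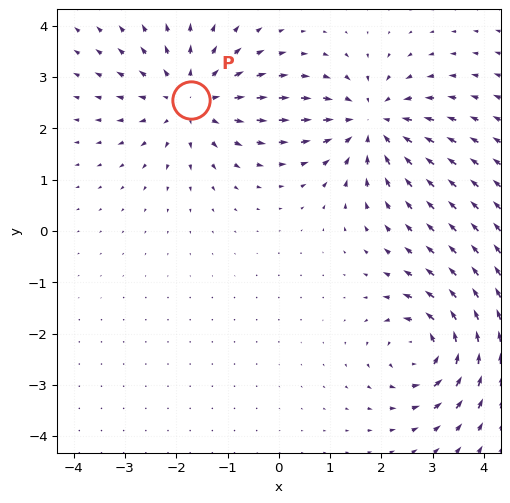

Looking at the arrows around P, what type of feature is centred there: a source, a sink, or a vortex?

At P (-1.7, 2.6) the arrows spread outward. Divergence about +4, curl ≈0 — positive divergence with near-zero curl is a source.

source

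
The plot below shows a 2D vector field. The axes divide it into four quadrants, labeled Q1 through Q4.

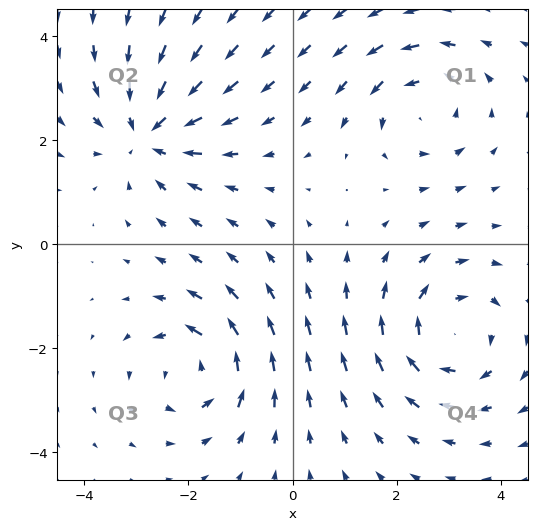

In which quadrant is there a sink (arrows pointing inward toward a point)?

Q2

The sink sits at approximately (-2.8, 2.2), which lies in quadrant Q2. The divergence there is about -3, negative as expected for a sink.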